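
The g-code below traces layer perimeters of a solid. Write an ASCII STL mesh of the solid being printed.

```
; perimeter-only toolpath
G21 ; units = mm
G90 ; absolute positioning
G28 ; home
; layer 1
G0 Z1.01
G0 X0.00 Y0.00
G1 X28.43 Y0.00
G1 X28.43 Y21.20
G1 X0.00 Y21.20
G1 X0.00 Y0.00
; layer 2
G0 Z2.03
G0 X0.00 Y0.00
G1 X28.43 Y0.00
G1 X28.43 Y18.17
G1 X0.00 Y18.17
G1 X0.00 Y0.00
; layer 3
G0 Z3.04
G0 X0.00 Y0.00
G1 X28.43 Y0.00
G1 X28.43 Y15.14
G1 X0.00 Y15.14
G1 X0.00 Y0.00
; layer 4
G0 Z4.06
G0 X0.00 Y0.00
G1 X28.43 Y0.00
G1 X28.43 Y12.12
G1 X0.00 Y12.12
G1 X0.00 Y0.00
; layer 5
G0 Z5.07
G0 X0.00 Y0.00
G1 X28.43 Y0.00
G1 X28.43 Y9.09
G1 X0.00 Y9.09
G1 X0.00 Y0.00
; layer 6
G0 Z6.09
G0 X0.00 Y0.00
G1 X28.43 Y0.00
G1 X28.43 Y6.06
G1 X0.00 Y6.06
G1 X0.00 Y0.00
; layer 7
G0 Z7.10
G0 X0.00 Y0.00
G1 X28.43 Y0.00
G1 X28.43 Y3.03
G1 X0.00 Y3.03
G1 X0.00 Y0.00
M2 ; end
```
solid part
  facet normal 0.0000 0.0000 -1.0000
    outer loop
      vertex 28.43 24.23 0.00
      vertex 28.43 0.00 0.00
      vertex 0.00 0.00 0.00
    endloop
  endfacet
  facet normal 0.0000 0.0000 -1.0000
    outer loop
      vertex 0.00 24.23 0.00
      vertex 28.43 24.23 0.00
      vertex 0.00 0.00 0.00
    endloop
  endfacet
  facet normal 0.0000 -1.0000 0.0000
    outer loop
      vertex 0.00 0.00 0.00
      vertex 28.43 0.00 0.00
      vertex 28.43 0.00 8.12
    endloop
  endfacet
  facet normal 0.0000 -1.0000 0.0000
    outer loop
      vertex 0.00 0.00 0.00
      vertex 28.43 0.00 8.12
      vertex 0.00 0.00 8.12
    endloop
  endfacet
  facet normal 0.0000 0.3178 0.9482
    outer loop
      vertex 0.00 0.00 8.12
      vertex 28.43 0.00 8.12
      vertex 28.43 24.23 0.00
    endloop
  endfacet
  facet normal 0.0000 0.3178 0.9482
    outer loop
      vertex 0.00 0.00 8.12
      vertex 28.43 24.23 0.00
      vertex 0.00 24.23 0.00
    endloop
  endfacet
  facet normal -1.0000 0.0000 0.0000
    outer loop
      vertex 0.00 0.00 8.12
      vertex 0.00 24.23 0.00
      vertex 0.00 0.00 0.00
    endloop
  endfacet
  facet normal 1.0000 0.0000 0.0000
    outer loop
      vertex 28.43 0.00 0.00
      vertex 28.43 24.23 0.00
      vertex 28.43 0.00 8.12
    endloop
  endfacet
endsolid part

The G0 Z moves step by Δz≈1.01 mm. The G1 loops shrink linearly with z, so the solid tapers from its base footprint up to z≈8.12. Closing with a flat bottom cap and the tapered top and triangulating gives 8 facets — a wedge (ramp): 28.4 × 24.2 mm base, rising to 8.12 mm along the y=0 edge and sloping linearly to z=0 at y=24.2.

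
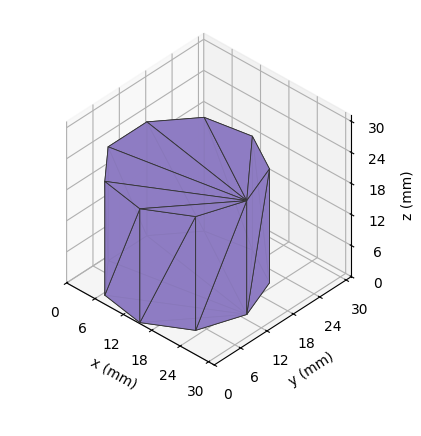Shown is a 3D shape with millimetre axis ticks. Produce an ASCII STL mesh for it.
Reading the render: the shape is a regular 9-sided prism (a cylinder approximated with 9 flat sides), circumscribed radius ≈ 13 mm, height ≈ 22 mm (dimensions read to the nearest mm from the axis ticks). For the STL, each face is triangulated and given an outward normal.

solid part
  facet normal 0.0000 0.0000 -1.0000
    outer loop
      vertex 15.3 25.8 0.0
      vertex 23.0 21.4 0.0
      vertex 26.0 13.0 0.0
    endloop
  endfacet
  facet normal 0.0000 0.0000 -1.0000
    outer loop
      vertex 6.5 24.3 0.0
      vertex 15.3 25.8 0.0
      vertex 26.0 13.0 0.0
    endloop
  endfacet
  facet normal 0.0000 0.0000 -1.0000
    outer loop
      vertex 0.8 17.4 0.0
      vertex 6.5 24.3 0.0
      vertex 26.0 13.0 0.0
    endloop
  endfacet
  facet normal 0.0000 0.0000 -1.0000
    outer loop
      vertex 0.8 8.6 0.0
      vertex 0.8 17.4 0.0
      vertex 26.0 13.0 0.0
    endloop
  endfacet
  facet normal 0.0000 0.0000 -1.0000
    outer loop
      vertex 6.5 1.7 0.0
      vertex 0.8 8.6 0.0
      vertex 26.0 13.0 0.0
    endloop
  endfacet
  facet normal 0.0000 0.0000 -1.0000
    outer loop
      vertex 15.3 0.2 0.0
      vertex 6.5 1.7 0.0
      vertex 26.0 13.0 0.0
    endloop
  endfacet
  facet normal 0.0000 0.0000 -1.0000
    outer loop
      vertex 23.0 4.6 0.0
      vertex 15.3 0.2 0.0
      vertex 26.0 13.0 0.0
    endloop
  endfacet
  facet normal 0.0000 0.0000 1.0000
    outer loop
      vertex 26.0 13.0 22.0
      vertex 23.0 21.4 22.0
      vertex 15.3 25.8 22.0
    endloop
  endfacet
  facet normal 0.0000 0.0000 1.0000
    outer loop
      vertex 26.0 13.0 22.0
      vertex 15.3 25.8 22.0
      vertex 6.5 24.3 22.0
    endloop
  endfacet
  facet normal 0.0000 0.0000 1.0000
    outer loop
      vertex 26.0 13.0 22.0
      vertex 6.5 24.3 22.0
      vertex 0.8 17.4 22.0
    endloop
  endfacet
  facet normal 0.0000 0.0000 1.0000
    outer loop
      vertex 26.0 13.0 22.0
      vertex 0.8 17.4 22.0
      vertex 0.8 8.6 22.0
    endloop
  endfacet
  facet normal 0.0000 0.0000 1.0000
    outer loop
      vertex 26.0 13.0 22.0
      vertex 0.8 8.6 22.0
      vertex 6.5 1.7 22.0
    endloop
  endfacet
  facet normal 0.0000 0.0000 1.0000
    outer loop
      vertex 26.0 13.0 22.0
      vertex 6.5 1.7 22.0
      vertex 15.3 0.2 22.0
    endloop
  endfacet
  facet normal 0.0000 0.0000 1.0000
    outer loop
      vertex 26.0 13.0 22.0
      vertex 15.3 0.2 22.0
      vertex 23.0 4.6 22.0
    endloop
  endfacet
  facet normal 0.9417 0.3363 0.0000
    outer loop
      vertex 26.0 13.0 0.0
      vertex 23.0 21.4 0.0
      vertex 23.0 21.4 22.0
    endloop
  endfacet
  facet normal 0.9417 0.3363 0.0000
    outer loop
      vertex 26.0 13.0 0.0
      vertex 23.0 21.4 22.0
      vertex 26.0 13.0 22.0
    endloop
  endfacet
  facet normal 0.4961 0.8682 0.0000
    outer loop
      vertex 23.0 21.4 0.0
      vertex 15.3 25.8 0.0
      vertex 15.3 25.8 22.0
    endloop
  endfacet
  facet normal 0.4961 0.8682 0.0000
    outer loop
      vertex 23.0 21.4 0.0
      vertex 15.3 25.8 22.0
      vertex 23.0 21.4 22.0
    endloop
  endfacet
  facet normal -0.1680 0.9858 0.0000
    outer loop
      vertex 15.3 25.8 0.0
      vertex 6.5 24.3 0.0
      vertex 6.5 24.3 22.0
    endloop
  endfacet
  facet normal -0.1680 0.9858 0.0000
    outer loop
      vertex 15.3 25.8 0.0
      vertex 6.5 24.3 22.0
      vertex 15.3 25.8 22.0
    endloop
  endfacet
  facet normal -0.7710 0.6369 0.0000
    outer loop
      vertex 6.5 24.3 0.0
      vertex 0.8 17.4 0.0
      vertex 0.8 17.4 22.0
    endloop
  endfacet
  facet normal -0.7710 0.6369 0.0000
    outer loop
      vertex 6.5 24.3 0.0
      vertex 0.8 17.4 22.0
      vertex 6.5 24.3 22.0
    endloop
  endfacet
  facet normal -1.0000 0.0000 0.0000
    outer loop
      vertex 0.8 17.4 0.0
      vertex 0.8 8.6 0.0
      vertex 0.8 8.6 22.0
    endloop
  endfacet
  facet normal -1.0000 0.0000 0.0000
    outer loop
      vertex 0.8 17.4 0.0
      vertex 0.8 8.6 22.0
      vertex 0.8 17.4 22.0
    endloop
  endfacet
  facet normal -0.7710 -0.6369 0.0000
    outer loop
      vertex 0.8 8.6 0.0
      vertex 6.5 1.7 0.0
      vertex 6.5 1.7 22.0
    endloop
  endfacet
  facet normal -0.7710 -0.6369 0.0000
    outer loop
      vertex 0.8 8.6 0.0
      vertex 6.5 1.7 22.0
      vertex 0.8 8.6 22.0
    endloop
  endfacet
  facet normal -0.1680 -0.9858 0.0000
    outer loop
      vertex 6.5 1.7 0.0
      vertex 15.3 0.2 0.0
      vertex 15.3 0.2 22.0
    endloop
  endfacet
  facet normal -0.1680 -0.9858 0.0000
    outer loop
      vertex 6.5 1.7 0.0
      vertex 15.3 0.2 22.0
      vertex 6.5 1.7 22.0
    endloop
  endfacet
  facet normal 0.4961 -0.8682 0.0000
    outer loop
      vertex 15.3 0.2 0.0
      vertex 23.0 4.6 0.0
      vertex 23.0 4.6 22.0
    endloop
  endfacet
  facet normal 0.4961 -0.8682 0.0000
    outer loop
      vertex 15.3 0.2 0.0
      vertex 23.0 4.6 22.0
      vertex 15.3 0.2 22.0
    endloop
  endfacet
  facet normal 0.9417 -0.3363 0.0000
    outer loop
      vertex 23.0 4.6 0.0
      vertex 26.0 13.0 0.0
      vertex 26.0 13.0 22.0
    endloop
  endfacet
  facet normal 0.9417 -0.3363 0.0000
    outer loop
      vertex 23.0 4.6 0.0
      vertex 26.0 13.0 22.0
      vertex 23.0 4.6 22.0
    endloop
  endfacet
endsolid part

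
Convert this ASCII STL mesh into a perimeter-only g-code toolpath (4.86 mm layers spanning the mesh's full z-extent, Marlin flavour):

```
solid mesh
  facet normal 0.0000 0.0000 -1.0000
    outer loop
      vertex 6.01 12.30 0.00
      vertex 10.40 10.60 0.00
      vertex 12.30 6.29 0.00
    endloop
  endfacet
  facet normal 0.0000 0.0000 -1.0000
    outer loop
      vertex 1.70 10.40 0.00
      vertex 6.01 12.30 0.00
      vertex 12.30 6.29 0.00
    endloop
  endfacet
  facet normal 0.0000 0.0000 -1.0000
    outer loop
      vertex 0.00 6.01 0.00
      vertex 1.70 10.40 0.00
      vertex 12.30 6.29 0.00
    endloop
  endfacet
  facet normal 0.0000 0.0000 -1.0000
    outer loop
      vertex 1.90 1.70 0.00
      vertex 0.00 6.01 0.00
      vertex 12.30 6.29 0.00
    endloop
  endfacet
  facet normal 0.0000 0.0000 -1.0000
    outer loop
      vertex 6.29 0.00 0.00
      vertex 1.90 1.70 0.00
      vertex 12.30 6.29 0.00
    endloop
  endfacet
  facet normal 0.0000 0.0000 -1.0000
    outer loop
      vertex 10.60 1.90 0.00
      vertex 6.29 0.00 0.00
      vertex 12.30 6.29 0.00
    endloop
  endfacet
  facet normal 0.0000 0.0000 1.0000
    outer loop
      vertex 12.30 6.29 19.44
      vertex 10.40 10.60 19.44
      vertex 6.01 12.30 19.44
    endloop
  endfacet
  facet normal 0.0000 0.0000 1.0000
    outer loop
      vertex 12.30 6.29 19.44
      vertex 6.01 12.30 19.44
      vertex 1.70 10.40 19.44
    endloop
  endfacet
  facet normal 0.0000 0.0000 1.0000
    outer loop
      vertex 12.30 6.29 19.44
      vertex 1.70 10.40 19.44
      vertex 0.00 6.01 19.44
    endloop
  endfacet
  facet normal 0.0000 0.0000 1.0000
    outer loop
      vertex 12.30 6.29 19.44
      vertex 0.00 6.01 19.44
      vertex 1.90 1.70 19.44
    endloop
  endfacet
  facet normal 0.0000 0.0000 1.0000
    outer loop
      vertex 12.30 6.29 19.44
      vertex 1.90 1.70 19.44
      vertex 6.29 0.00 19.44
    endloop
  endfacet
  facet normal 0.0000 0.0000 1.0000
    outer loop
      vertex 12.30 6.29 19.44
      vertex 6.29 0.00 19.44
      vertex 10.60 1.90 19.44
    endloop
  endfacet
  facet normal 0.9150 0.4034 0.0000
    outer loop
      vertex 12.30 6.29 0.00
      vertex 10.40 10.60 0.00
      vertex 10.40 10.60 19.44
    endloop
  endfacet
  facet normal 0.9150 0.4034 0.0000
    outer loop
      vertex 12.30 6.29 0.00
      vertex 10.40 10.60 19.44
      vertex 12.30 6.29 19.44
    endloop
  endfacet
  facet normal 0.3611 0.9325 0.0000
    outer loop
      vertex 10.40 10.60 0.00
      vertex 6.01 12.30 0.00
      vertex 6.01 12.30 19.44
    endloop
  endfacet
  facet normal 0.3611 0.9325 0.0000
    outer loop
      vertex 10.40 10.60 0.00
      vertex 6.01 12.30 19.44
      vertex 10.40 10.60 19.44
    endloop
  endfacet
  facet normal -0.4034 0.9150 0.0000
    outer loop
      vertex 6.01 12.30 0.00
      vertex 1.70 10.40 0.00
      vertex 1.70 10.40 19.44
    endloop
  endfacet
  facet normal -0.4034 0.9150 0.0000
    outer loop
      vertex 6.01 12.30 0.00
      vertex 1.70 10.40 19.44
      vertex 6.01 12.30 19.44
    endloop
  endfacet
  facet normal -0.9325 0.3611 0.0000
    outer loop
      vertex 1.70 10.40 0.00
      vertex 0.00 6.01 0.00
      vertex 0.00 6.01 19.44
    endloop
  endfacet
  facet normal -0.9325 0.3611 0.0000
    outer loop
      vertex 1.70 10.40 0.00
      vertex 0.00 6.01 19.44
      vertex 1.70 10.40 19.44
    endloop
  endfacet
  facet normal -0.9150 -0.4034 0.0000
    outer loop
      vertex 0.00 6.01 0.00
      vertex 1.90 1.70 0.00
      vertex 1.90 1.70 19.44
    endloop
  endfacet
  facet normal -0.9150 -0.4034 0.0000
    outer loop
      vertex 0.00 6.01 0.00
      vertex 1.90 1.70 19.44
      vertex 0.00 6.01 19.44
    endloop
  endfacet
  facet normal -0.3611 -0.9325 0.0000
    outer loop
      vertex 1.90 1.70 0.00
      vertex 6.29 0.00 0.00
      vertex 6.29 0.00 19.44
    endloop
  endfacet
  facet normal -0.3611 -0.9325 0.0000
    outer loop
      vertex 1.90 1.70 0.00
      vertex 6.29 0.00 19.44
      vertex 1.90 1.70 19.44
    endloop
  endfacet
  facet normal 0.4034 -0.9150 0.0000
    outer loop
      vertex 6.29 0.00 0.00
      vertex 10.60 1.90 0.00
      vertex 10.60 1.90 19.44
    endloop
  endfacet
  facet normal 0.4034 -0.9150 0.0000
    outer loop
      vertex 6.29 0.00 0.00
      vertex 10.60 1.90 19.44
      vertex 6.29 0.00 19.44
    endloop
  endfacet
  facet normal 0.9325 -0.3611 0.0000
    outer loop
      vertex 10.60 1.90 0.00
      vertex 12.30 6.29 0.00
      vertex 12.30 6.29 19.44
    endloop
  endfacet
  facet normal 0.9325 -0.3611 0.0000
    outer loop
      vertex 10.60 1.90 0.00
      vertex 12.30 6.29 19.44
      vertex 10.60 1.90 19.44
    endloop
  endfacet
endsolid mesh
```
; perimeter-only toolpath
G21 ; units = mm
G90 ; absolute positioning
G28 ; home
; layer 1
G0 Z4.86
G0 X12.30 Y6.29
G1 X10.40 Y10.60
G1 X6.01 Y12.30
G1 X1.70 Y10.40
G1 X0.00 Y6.01
G1 X1.90 Y1.70
G1 X6.29 Y0.00
G1 X10.60 Y1.90
G1 X12.30 Y6.29
; layer 2
G0 Z9.72
G0 X12.30 Y6.29
G1 X10.40 Y10.60
G1 X6.01 Y12.30
G1 X1.70 Y10.40
G1 X0.00 Y6.01
G1 X1.90 Y1.70
G1 X6.29 Y0.00
G1 X10.60 Y1.90
G1 X12.30 Y6.29
; layer 3
G0 Z14.58
G0 X12.30 Y6.29
G1 X10.40 Y10.60
G1 X6.01 Y12.30
G1 X1.70 Y10.40
G1 X0.00 Y6.01
G1 X1.90 Y1.70
G1 X6.29 Y0.00
G1 X10.60 Y1.90
G1 X12.30 Y6.29
; layer 4
G0 Z19.44
G0 X12.30 Y6.29
G1 X10.40 Y10.60
G1 X6.01 Y12.30
G1 X1.70 Y10.40
G1 X0.00 Y6.01
G1 X1.90 Y1.70
G1 X6.29 Y0.00
G1 X10.60 Y1.90
G1 X12.30 Y6.29
M2 ; end

The solid is a regular 8-sided prism (a cylinder approximated with 8 flat sides), circumscribed radius ≈ 6.15 mm, height ≈ 19.4 mm. Slicing at Δz = 4.86 mm — 4 equal slices spanning the solid's height, so layer i sits at z = i·h/4 — gives 4 non-empty perimeters. Each is a 8-segment closed polygon; G0 lifts to the layer z and rapids to the start vertex, then G1 traces the edges.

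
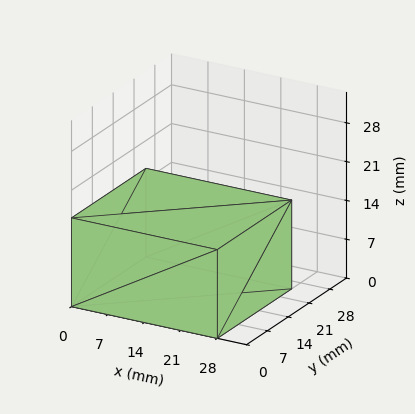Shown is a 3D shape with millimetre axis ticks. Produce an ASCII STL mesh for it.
Reading the render: the shape is a rectangular box, roughly 28 × 25 mm footprint and 16 mm tall (dimensions read to the nearest mm from the axis ticks). For the STL, each face is triangulated and given an outward normal.

solid part
  facet normal 0.0000 0.0000 -1.0000
    outer loop
      vertex 28.0 25.0 0.0
      vertex 28.0 0.0 0.0
      vertex 0.0 0.0 0.0
    endloop
  endfacet
  facet normal 0.0000 0.0000 -1.0000
    outer loop
      vertex 0.0 25.0 0.0
      vertex 28.0 25.0 0.0
      vertex 0.0 0.0 0.0
    endloop
  endfacet
  facet normal 0.0000 0.0000 1.0000
    outer loop
      vertex 0.0 0.0 16.0
      vertex 28.0 0.0 16.0
      vertex 28.0 25.0 16.0
    endloop
  endfacet
  facet normal 0.0000 0.0000 1.0000
    outer loop
      vertex 0.0 0.0 16.0
      vertex 28.0 25.0 16.0
      vertex 0.0 25.0 16.0
    endloop
  endfacet
  facet normal 0.0000 -1.0000 0.0000
    outer loop
      vertex 0.0 0.0 0.0
      vertex 28.0 0.0 0.0
      vertex 28.0 0.0 16.0
    endloop
  endfacet
  facet normal 0.0000 -1.0000 0.0000
    outer loop
      vertex 0.0 0.0 0.0
      vertex 28.0 0.0 16.0
      vertex 0.0 0.0 16.0
    endloop
  endfacet
  facet normal 0.0000 1.0000 0.0000
    outer loop
      vertex 28.0 25.0 16.0
      vertex 28.0 25.0 0.0
      vertex 0.0 25.0 0.0
    endloop
  endfacet
  facet normal 0.0000 1.0000 0.0000
    outer loop
      vertex 0.0 25.0 16.0
      vertex 28.0 25.0 16.0
      vertex 0.0 25.0 0.0
    endloop
  endfacet
  facet normal -1.0000 0.0000 0.0000
    outer loop
      vertex 0.0 25.0 16.0
      vertex 0.0 25.0 0.0
      vertex 0.0 0.0 0.0
    endloop
  endfacet
  facet normal -1.0000 0.0000 0.0000
    outer loop
      vertex 0.0 0.0 16.0
      vertex 0.0 25.0 16.0
      vertex 0.0 0.0 0.0
    endloop
  endfacet
  facet normal 1.0000 0.0000 0.0000
    outer loop
      vertex 28.0 0.0 0.0
      vertex 28.0 25.0 0.0
      vertex 28.0 25.0 16.0
    endloop
  endfacet
  facet normal 1.0000 0.0000 0.0000
    outer loop
      vertex 28.0 0.0 0.0
      vertex 28.0 25.0 16.0
      vertex 28.0 0.0 16.0
    endloop
  endfacet
endsolid part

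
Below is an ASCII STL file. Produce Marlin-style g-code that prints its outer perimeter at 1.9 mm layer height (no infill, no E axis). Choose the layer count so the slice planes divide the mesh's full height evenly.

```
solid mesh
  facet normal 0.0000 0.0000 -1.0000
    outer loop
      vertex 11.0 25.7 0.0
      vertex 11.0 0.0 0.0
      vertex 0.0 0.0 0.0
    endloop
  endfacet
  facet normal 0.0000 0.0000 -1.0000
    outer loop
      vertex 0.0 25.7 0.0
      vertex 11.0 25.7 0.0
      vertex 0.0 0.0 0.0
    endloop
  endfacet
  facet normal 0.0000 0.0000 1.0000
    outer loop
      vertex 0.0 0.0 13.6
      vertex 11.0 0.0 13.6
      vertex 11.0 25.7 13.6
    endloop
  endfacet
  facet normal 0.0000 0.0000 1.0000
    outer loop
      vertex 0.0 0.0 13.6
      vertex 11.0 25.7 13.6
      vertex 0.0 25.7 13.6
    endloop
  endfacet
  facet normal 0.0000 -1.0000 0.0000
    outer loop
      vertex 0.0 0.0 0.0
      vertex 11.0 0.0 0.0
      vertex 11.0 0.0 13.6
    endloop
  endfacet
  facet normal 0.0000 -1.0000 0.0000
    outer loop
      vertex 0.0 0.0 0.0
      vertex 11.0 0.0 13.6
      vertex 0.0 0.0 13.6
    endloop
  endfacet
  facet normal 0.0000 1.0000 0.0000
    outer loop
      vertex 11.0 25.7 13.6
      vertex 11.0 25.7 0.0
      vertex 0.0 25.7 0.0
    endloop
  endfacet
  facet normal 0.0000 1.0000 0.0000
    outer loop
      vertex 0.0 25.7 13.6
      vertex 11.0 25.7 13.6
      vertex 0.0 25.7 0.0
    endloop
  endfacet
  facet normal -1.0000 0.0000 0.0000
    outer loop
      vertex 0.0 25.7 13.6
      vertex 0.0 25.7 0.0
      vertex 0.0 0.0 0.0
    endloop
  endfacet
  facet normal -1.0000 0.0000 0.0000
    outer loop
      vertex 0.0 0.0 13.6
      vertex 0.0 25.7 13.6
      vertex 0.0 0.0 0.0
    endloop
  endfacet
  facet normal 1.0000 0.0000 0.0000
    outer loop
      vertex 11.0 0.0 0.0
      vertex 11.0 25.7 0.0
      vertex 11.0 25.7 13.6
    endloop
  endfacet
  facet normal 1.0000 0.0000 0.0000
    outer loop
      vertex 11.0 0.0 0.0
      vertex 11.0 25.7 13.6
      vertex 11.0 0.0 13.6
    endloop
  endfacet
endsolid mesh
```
; perimeter-only toolpath
G21 ; units = mm
G90 ; absolute positioning
G28 ; home
; layer 1
G0 Z1.9
G0 X0.0 Y0.0
G1 X11.0 Y0.0
G1 X11.0 Y25.7
G1 X0.0 Y25.7
G1 X0.0 Y0.0
; layer 2
G0 Z3.9
G0 X0.0 Y0.0
G1 X11.0 Y0.0
G1 X11.0 Y25.7
G1 X0.0 Y25.7
G1 X0.0 Y0.0
; layer 3
G0 Z5.8
G0 X0.0 Y0.0
G1 X11.0 Y0.0
G1 X11.0 Y25.7
G1 X0.0 Y25.7
G1 X0.0 Y0.0
; layer 4
G0 Z7.8
G0 X0.0 Y0.0
G1 X11.0 Y0.0
G1 X11.0 Y25.7
G1 X0.0 Y25.7
G1 X0.0 Y0.0
; layer 5
G0 Z9.7
G0 X0.0 Y0.0
G1 X11.0 Y0.0
G1 X11.0 Y25.7
G1 X0.0 Y25.7
G1 X0.0 Y0.0
; layer 6
G0 Z11.7
G0 X0.0 Y0.0
G1 X11.0 Y0.0
G1 X11.0 Y25.7
G1 X0.0 Y25.7
G1 X0.0 Y0.0
; layer 7
G0 Z13.6
G0 X0.0 Y0.0
G1 X11.0 Y0.0
G1 X11.0 Y25.7
G1 X0.0 Y25.7
G1 X0.0 Y0.0
M2 ; end

The solid is a rectangular box, roughly 11 × 25.7 mm footprint and 13.6 mm tall. Slicing at Δz = 1.9 mm — 7 equal slices spanning the solid's height, so layer i sits at z = i·h/7 — gives 7 non-empty perimeters. Each is a 4-segment closed polygon; G0 lifts to the layer z and rapids to the start vertex, then G1 traces the edges.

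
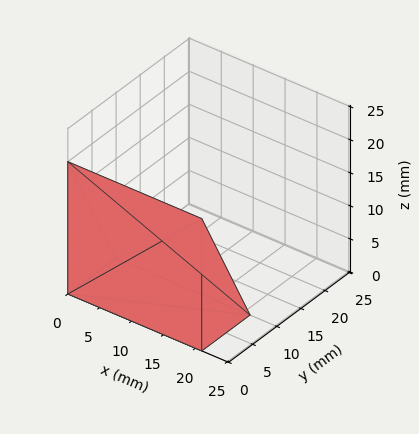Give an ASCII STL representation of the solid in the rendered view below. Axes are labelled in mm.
Reading the render: the shape is a wedge (ramp): 21 × 10 mm base, rising to 20 mm along the y=0 edge and sloping linearly to z=0 at y=10 (dimensions read to the nearest mm from the axis ticks). For the STL, each face is triangulated and given an outward normal.

solid part
  facet normal 0.0000 0.0000 -1.0000
    outer loop
      vertex 21.000 10.000 0.000
      vertex 21.000 0.000 0.000
      vertex 0.000 0.000 0.000
    endloop
  endfacet
  facet normal 0.0000 0.0000 -1.0000
    outer loop
      vertex 0.000 10.000 0.000
      vertex 21.000 10.000 0.000
      vertex 0.000 0.000 0.000
    endloop
  endfacet
  facet normal 0.0000 -1.0000 0.0000
    outer loop
      vertex 0.000 0.000 0.000
      vertex 21.000 0.000 0.000
      vertex 21.000 0.000 20.000
    endloop
  endfacet
  facet normal 0.0000 -1.0000 0.0000
    outer loop
      vertex 0.000 0.000 0.000
      vertex 21.000 0.000 20.000
      vertex 0.000 0.000 20.000
    endloop
  endfacet
  facet normal 0.0000 0.8944 0.4472
    outer loop
      vertex 0.000 0.000 20.000
      vertex 21.000 0.000 20.000
      vertex 21.000 10.000 0.000
    endloop
  endfacet
  facet normal 0.0000 0.8944 0.4472
    outer loop
      vertex 0.000 0.000 20.000
      vertex 21.000 10.000 0.000
      vertex 0.000 10.000 0.000
    endloop
  endfacet
  facet normal -1.0000 0.0000 0.0000
    outer loop
      vertex 0.000 0.000 20.000
      vertex 0.000 10.000 0.000
      vertex 0.000 0.000 0.000
    endloop
  endfacet
  facet normal 1.0000 0.0000 0.0000
    outer loop
      vertex 21.000 0.000 0.000
      vertex 21.000 10.000 0.000
      vertex 21.000 0.000 20.000
    endloop
  endfacet
endsolid part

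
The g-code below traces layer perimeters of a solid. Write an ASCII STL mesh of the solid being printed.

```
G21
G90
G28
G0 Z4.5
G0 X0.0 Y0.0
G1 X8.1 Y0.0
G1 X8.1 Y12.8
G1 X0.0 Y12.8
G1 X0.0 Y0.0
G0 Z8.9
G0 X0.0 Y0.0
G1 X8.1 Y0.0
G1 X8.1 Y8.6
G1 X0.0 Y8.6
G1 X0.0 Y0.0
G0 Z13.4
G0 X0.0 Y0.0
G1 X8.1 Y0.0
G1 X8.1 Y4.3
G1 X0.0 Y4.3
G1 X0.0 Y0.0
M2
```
solid part
  facet normal 0.0000 0.0000 -1.0000
    outer loop
      vertex 8.1 17.1 0.0
      vertex 8.1 0.0 0.0
      vertex 0.0 0.0 0.0
    endloop
  endfacet
  facet normal 0.0000 0.0000 -1.0000
    outer loop
      vertex 0.0 17.1 0.0
      vertex 8.1 17.1 0.0
      vertex 0.0 0.0 0.0
    endloop
  endfacet
  facet normal 0.0000 -1.0000 0.0000
    outer loop
      vertex 0.0 0.0 0.0
      vertex 8.1 0.0 0.0
      vertex 8.1 0.0 17.8
    endloop
  endfacet
  facet normal 0.0000 -1.0000 0.0000
    outer loop
      vertex 0.0 0.0 0.0
      vertex 8.1 0.0 17.8
      vertex 0.0 0.0 17.8
    endloop
  endfacet
  facet normal 0.0000 0.7211 0.6928
    outer loop
      vertex 0.0 0.0 17.8
      vertex 8.1 0.0 17.8
      vertex 8.1 17.1 0.0
    endloop
  endfacet
  facet normal 0.0000 0.7211 0.6928
    outer loop
      vertex 0.0 0.0 17.8
      vertex 8.1 17.1 0.0
      vertex 0.0 17.1 0.0
    endloop
  endfacet
  facet normal -1.0000 0.0000 0.0000
    outer loop
      vertex 0.0 0.0 17.8
      vertex 0.0 17.1 0.0
      vertex 0.0 0.0 0.0
    endloop
  endfacet
  facet normal 1.0000 0.0000 0.0000
    outer loop
      vertex 8.1 0.0 0.0
      vertex 8.1 17.1 0.0
      vertex 8.1 0.0 17.8
    endloop
  endfacet
endsolid part

The G0 Z moves step by Δz≈4.5 mm. The G1 loops shrink linearly with z, so the solid tapers from its base footprint up to z≈17.8. Closing with a flat bottom cap and the tapered top and triangulating gives 8 facets — a wedge (ramp): 8.1 × 17.1 mm base, rising to 17.8 mm along the y=0 edge and sloping linearly to z=0 at y=17.1.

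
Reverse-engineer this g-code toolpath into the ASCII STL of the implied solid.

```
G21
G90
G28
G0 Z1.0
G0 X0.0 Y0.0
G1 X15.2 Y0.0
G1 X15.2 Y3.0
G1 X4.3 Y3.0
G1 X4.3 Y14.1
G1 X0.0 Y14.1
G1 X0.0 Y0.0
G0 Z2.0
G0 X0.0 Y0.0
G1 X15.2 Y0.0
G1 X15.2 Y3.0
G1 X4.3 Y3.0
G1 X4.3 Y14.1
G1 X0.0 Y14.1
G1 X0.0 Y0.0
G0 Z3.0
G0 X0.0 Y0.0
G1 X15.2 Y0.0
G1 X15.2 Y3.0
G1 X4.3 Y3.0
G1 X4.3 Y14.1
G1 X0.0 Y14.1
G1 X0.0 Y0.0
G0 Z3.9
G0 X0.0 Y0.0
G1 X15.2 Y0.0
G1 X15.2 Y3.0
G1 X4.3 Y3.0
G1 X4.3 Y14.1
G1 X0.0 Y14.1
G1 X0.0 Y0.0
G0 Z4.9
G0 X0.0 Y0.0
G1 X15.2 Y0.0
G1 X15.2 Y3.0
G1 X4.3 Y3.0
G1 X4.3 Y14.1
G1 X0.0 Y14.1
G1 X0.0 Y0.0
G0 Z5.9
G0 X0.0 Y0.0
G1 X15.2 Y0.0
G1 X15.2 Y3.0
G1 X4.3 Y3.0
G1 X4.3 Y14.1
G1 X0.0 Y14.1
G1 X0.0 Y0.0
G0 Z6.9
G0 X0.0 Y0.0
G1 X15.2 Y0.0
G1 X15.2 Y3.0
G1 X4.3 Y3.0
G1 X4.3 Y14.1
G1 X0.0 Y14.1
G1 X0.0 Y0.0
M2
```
solid part
  facet normal 0.0000 0.0000 -1.0000
    outer loop
      vertex 15.2 3.0 0.0
      vertex 15.2 0.0 0.0
      vertex 0.0 0.0 0.0
    endloop
  endfacet
  facet normal 0.0000 0.0000 -1.0000
    outer loop
      vertex 4.3 3.0 0.0
      vertex 15.2 3.0 0.0
      vertex 0.0 0.0 0.0
    endloop
  endfacet
  facet normal 0.0000 0.0000 -1.0000
    outer loop
      vertex 4.3 14.1 0.0
      vertex 4.3 3.0 0.0
      vertex 0.0 0.0 0.0
    endloop
  endfacet
  facet normal 0.0000 0.0000 -1.0000
    outer loop
      vertex 0.0 14.1 0.0
      vertex 4.3 14.1 0.0
      vertex 0.0 0.0 0.0
    endloop
  endfacet
  facet normal 0.0000 0.0000 1.0000
    outer loop
      vertex 0.0 0.0 6.9
      vertex 15.2 0.0 6.9
      vertex 15.2 3.0 6.9
    endloop
  endfacet
  facet normal 0.0000 0.0000 1.0000
    outer loop
      vertex 0.0 0.0 6.9
      vertex 15.2 3.0 6.9
      vertex 4.3 3.0 6.9
    endloop
  endfacet
  facet normal 0.0000 0.0000 1.0000
    outer loop
      vertex 0.0 0.0 6.9
      vertex 4.3 3.0 6.9
      vertex 4.3 14.1 6.9
    endloop
  endfacet
  facet normal 0.0000 0.0000 1.0000
    outer loop
      vertex 0.0 0.0 6.9
      vertex 4.3 14.1 6.9
      vertex 0.0 14.1 6.9
    endloop
  endfacet
  facet normal 0.0000 -1.0000 0.0000
    outer loop
      vertex 0.0 0.0 0.0
      vertex 15.2 0.0 0.0
      vertex 15.2 0.0 6.9
    endloop
  endfacet
  facet normal 0.0000 -1.0000 0.0000
    outer loop
      vertex 0.0 0.0 0.0
      vertex 15.2 0.0 6.9
      vertex 0.0 0.0 6.9
    endloop
  endfacet
  facet normal 1.0000 0.0000 0.0000
    outer loop
      vertex 15.2 0.0 0.0
      vertex 15.2 3.0 0.0
      vertex 15.2 3.0 6.9
    endloop
  endfacet
  facet normal 1.0000 0.0000 0.0000
    outer loop
      vertex 15.2 0.0 0.0
      vertex 15.2 3.0 6.9
      vertex 15.2 0.0 6.9
    endloop
  endfacet
  facet normal 0.0000 1.0000 0.0000
    outer loop
      vertex 15.2 3.0 0.0
      vertex 4.3 3.0 0.0
      vertex 4.3 3.0 6.9
    endloop
  endfacet
  facet normal 0.0000 1.0000 0.0000
    outer loop
      vertex 15.2 3.0 0.0
      vertex 4.3 3.0 6.9
      vertex 15.2 3.0 6.9
    endloop
  endfacet
  facet normal 1.0000 0.0000 0.0000
    outer loop
      vertex 4.3 3.0 0.0
      vertex 4.3 14.1 0.0
      vertex 4.3 14.1 6.9
    endloop
  endfacet
  facet normal 1.0000 0.0000 0.0000
    outer loop
      vertex 4.3 3.0 0.0
      vertex 4.3 14.1 6.9
      vertex 4.3 3.0 6.9
    endloop
  endfacet
  facet normal 0.0000 1.0000 0.0000
    outer loop
      vertex 4.3 14.1 0.0
      vertex 0.0 14.1 0.0
      vertex 0.0 14.1 6.9
    endloop
  endfacet
  facet normal 0.0000 1.0000 0.0000
    outer loop
      vertex 4.3 14.1 0.0
      vertex 0.0 14.1 6.9
      vertex 4.3 14.1 6.9
    endloop
  endfacet
  facet normal -1.0000 0.0000 0.0000
    outer loop
      vertex 0.0 14.1 0.0
      vertex 0.0 0.0 0.0
      vertex 0.0 0.0 6.9
    endloop
  endfacet
  facet normal -1.0000 0.0000 0.0000
    outer loop
      vertex 0.0 14.1 0.0
      vertex 0.0 0.0 6.9
      vertex 0.0 14.1 6.9
    endloop
  endfacet
endsolid part

The G0 Z moves step by Δz≈1.0 mm. Every layer's G1 loop is the same polygon, so the solid is a straight extrusion of it from z=0 to z≈6.9. Closing with flat bottom and top caps and triangulating gives 20 facets — an L-shaped prism: outer 15.2 × 14.1 mm, arm thicknesses ≈ 3 mm (horizontal) and 4.3 mm (vertical), extruded 6.9 mm in z.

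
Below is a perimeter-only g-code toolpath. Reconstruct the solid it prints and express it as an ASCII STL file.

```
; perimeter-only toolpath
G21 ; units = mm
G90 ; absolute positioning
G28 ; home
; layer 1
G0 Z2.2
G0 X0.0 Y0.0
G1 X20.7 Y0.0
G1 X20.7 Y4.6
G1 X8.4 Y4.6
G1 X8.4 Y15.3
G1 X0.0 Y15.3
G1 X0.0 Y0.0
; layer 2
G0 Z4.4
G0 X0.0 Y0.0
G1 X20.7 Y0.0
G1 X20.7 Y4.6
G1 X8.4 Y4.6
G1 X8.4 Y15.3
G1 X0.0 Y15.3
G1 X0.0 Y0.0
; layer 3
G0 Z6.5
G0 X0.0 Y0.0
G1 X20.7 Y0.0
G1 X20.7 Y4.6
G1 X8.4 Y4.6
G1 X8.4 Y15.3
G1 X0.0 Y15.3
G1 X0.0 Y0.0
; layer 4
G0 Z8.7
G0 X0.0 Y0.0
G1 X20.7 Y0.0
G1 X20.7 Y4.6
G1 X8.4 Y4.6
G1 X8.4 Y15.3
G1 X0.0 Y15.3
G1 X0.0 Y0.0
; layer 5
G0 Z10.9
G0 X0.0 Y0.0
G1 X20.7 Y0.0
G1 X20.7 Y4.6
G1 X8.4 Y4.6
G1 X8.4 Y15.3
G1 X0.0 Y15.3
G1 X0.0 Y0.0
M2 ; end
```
solid part
  facet normal 0.0000 0.0000 -1.0000
    outer loop
      vertex 20.7 4.6 0.0
      vertex 20.7 0.0 0.0
      vertex 0.0 0.0 0.0
    endloop
  endfacet
  facet normal 0.0000 0.0000 -1.0000
    outer loop
      vertex 8.4 4.6 0.0
      vertex 20.7 4.6 0.0
      vertex 0.0 0.0 0.0
    endloop
  endfacet
  facet normal 0.0000 0.0000 -1.0000
    outer loop
      vertex 8.4 15.3 0.0
      vertex 8.4 4.6 0.0
      vertex 0.0 0.0 0.0
    endloop
  endfacet
  facet normal 0.0000 0.0000 -1.0000
    outer loop
      vertex 0.0 15.3 0.0
      vertex 8.4 15.3 0.0
      vertex 0.0 0.0 0.0
    endloop
  endfacet
  facet normal 0.0000 0.0000 1.0000
    outer loop
      vertex 0.0 0.0 10.9
      vertex 20.7 0.0 10.9
      vertex 20.7 4.6 10.9
    endloop
  endfacet
  facet normal 0.0000 0.0000 1.0000
    outer loop
      vertex 0.0 0.0 10.9
      vertex 20.7 4.6 10.9
      vertex 8.4 4.6 10.9
    endloop
  endfacet
  facet normal 0.0000 0.0000 1.0000
    outer loop
      vertex 0.0 0.0 10.9
      vertex 8.4 4.6 10.9
      vertex 8.4 15.3 10.9
    endloop
  endfacet
  facet normal 0.0000 0.0000 1.0000
    outer loop
      vertex 0.0 0.0 10.9
      vertex 8.4 15.3 10.9
      vertex 0.0 15.3 10.9
    endloop
  endfacet
  facet normal 0.0000 -1.0000 0.0000
    outer loop
      vertex 0.0 0.0 0.0
      vertex 20.7 0.0 0.0
      vertex 20.7 0.0 10.9
    endloop
  endfacet
  facet normal 0.0000 -1.0000 0.0000
    outer loop
      vertex 0.0 0.0 0.0
      vertex 20.7 0.0 10.9
      vertex 0.0 0.0 10.9
    endloop
  endfacet
  facet normal 1.0000 0.0000 0.0000
    outer loop
      vertex 20.7 0.0 0.0
      vertex 20.7 4.6 0.0
      vertex 20.7 4.6 10.9
    endloop
  endfacet
  facet normal 1.0000 0.0000 0.0000
    outer loop
      vertex 20.7 0.0 0.0
      vertex 20.7 4.6 10.9
      vertex 20.7 0.0 10.9
    endloop
  endfacet
  facet normal 0.0000 1.0000 0.0000
    outer loop
      vertex 20.7 4.6 0.0
      vertex 8.4 4.6 0.0
      vertex 8.4 4.6 10.9
    endloop
  endfacet
  facet normal 0.0000 1.0000 0.0000
    outer loop
      vertex 20.7 4.6 0.0
      vertex 8.4 4.6 10.9
      vertex 20.7 4.6 10.9
    endloop
  endfacet
  facet normal 1.0000 0.0000 0.0000
    outer loop
      vertex 8.4 4.6 0.0
      vertex 8.4 15.3 0.0
      vertex 8.4 15.3 10.9
    endloop
  endfacet
  facet normal 1.0000 0.0000 0.0000
    outer loop
      vertex 8.4 4.6 0.0
      vertex 8.4 15.3 10.9
      vertex 8.4 4.6 10.9
    endloop
  endfacet
  facet normal 0.0000 1.0000 0.0000
    outer loop
      vertex 8.4 15.3 0.0
      vertex 0.0 15.3 0.0
      vertex 0.0 15.3 10.9
    endloop
  endfacet
  facet normal 0.0000 1.0000 0.0000
    outer loop
      vertex 8.4 15.3 0.0
      vertex 0.0 15.3 10.9
      vertex 8.4 15.3 10.9
    endloop
  endfacet
  facet normal -1.0000 0.0000 0.0000
    outer loop
      vertex 0.0 15.3 0.0
      vertex 0.0 0.0 0.0
      vertex 0.0 0.0 10.9
    endloop
  endfacet
  facet normal -1.0000 0.0000 0.0000
    outer loop
      vertex 0.0 15.3 0.0
      vertex 0.0 0.0 10.9
      vertex 0.0 15.3 10.9
    endloop
  endfacet
endsolid part

The G0 Z moves step by Δz≈2.2 mm. Every layer's G1 loop is the same polygon, so the solid is a straight extrusion of it from z=0 to z≈10.9. Closing with flat bottom and top caps and triangulating gives 20 facets — an L-shaped prism: outer 20.7 × 15.3 mm, arm thicknesses ≈ 4.6 mm (horizontal) and 8.4 mm (vertical), extruded 10.9 mm in z.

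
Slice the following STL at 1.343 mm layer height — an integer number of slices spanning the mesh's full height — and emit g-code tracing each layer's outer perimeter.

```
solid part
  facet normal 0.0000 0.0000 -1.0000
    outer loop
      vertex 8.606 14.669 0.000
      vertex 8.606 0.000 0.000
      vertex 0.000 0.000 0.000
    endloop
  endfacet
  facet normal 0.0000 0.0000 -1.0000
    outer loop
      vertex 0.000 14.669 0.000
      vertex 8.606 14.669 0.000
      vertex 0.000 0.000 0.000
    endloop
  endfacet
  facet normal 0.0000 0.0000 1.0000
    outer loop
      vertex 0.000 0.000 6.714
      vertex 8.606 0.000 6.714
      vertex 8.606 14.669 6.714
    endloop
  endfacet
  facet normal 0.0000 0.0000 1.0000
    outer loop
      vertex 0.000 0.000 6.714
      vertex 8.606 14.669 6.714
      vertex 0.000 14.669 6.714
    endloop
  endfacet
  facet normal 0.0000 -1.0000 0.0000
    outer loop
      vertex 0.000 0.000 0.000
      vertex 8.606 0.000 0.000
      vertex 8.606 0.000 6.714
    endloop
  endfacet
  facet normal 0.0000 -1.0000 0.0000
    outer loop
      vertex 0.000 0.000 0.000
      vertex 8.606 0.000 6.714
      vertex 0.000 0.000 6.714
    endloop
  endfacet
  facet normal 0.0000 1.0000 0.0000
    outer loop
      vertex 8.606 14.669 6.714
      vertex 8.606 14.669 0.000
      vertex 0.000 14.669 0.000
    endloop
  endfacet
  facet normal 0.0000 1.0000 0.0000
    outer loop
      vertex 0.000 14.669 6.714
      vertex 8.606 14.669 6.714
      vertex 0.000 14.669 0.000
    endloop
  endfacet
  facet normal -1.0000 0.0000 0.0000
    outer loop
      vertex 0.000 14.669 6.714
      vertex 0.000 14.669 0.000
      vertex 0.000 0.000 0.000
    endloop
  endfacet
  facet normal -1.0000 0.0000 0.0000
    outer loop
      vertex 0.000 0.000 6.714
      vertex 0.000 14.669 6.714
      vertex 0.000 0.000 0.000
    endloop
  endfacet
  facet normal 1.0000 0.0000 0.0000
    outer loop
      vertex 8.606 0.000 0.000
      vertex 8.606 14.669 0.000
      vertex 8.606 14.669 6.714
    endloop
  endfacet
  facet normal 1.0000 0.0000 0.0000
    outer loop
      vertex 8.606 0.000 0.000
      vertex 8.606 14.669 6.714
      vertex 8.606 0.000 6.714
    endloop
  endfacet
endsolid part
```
; perimeter-only toolpath
G21 ; units = mm
G90 ; absolute positioning
G28 ; home
; layer 1
G0 Z1.343
G0 X0.000 Y0.000
G1 X8.606 Y0.000
G1 X8.606 Y14.669
G1 X0.000 Y14.669
G1 X0.000 Y0.000
; layer 2
G0 Z2.686
G0 X0.000 Y0.000
G1 X8.606 Y0.000
G1 X8.606 Y14.669
G1 X0.000 Y14.669
G1 X0.000 Y0.000
; layer 3
G0 Z4.028
G0 X0.000 Y0.000
G1 X8.606 Y0.000
G1 X8.606 Y14.669
G1 X0.000 Y14.669
G1 X0.000 Y0.000
; layer 4
G0 Z5.371
G0 X0.000 Y0.000
G1 X8.606 Y0.000
G1 X8.606 Y14.669
G1 X0.000 Y14.669
G1 X0.000 Y0.000
; layer 5
G0 Z6.714
G0 X0.000 Y0.000
G1 X8.606 Y0.000
G1 X8.606 Y14.669
G1 X0.000 Y14.669
G1 X0.000 Y0.000
M2 ; end

The solid is a rectangular box, roughly 8.61 × 14.7 mm footprint and 6.71 mm tall. Slicing at Δz = 1.343 mm — 5 equal slices spanning the solid's height, so layer i sits at z = i·h/5 — gives 5 non-empty perimeters. Each is a 4-segment closed polygon; G0 lifts to the layer z and rapids to the start vertex, then G1 traces the edges.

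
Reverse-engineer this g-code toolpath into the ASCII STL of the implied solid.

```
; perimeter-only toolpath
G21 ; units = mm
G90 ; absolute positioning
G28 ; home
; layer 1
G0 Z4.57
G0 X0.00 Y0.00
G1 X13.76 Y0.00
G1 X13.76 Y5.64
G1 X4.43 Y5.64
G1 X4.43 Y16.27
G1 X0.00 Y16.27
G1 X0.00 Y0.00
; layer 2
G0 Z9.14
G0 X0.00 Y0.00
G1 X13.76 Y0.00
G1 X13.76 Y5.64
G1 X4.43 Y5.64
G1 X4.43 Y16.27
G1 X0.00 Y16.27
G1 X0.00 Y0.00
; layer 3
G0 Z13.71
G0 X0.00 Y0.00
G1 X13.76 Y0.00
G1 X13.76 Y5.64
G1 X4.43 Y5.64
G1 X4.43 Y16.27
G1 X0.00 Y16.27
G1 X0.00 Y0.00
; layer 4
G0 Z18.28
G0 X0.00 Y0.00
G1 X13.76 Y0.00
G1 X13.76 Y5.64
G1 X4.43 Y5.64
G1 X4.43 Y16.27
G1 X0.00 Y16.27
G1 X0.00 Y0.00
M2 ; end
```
solid part
  facet normal 0.0000 0.0000 -1.0000
    outer loop
      vertex 13.76 5.64 0.00
      vertex 13.76 0.00 0.00
      vertex 0.00 0.00 0.00
    endloop
  endfacet
  facet normal 0.0000 0.0000 -1.0000
    outer loop
      vertex 4.43 5.64 0.00
      vertex 13.76 5.64 0.00
      vertex 0.00 0.00 0.00
    endloop
  endfacet
  facet normal 0.0000 0.0000 -1.0000
    outer loop
      vertex 4.43 16.27 0.00
      vertex 4.43 5.64 0.00
      vertex 0.00 0.00 0.00
    endloop
  endfacet
  facet normal 0.0000 0.0000 -1.0000
    outer loop
      vertex 0.00 16.27 0.00
      vertex 4.43 16.27 0.00
      vertex 0.00 0.00 0.00
    endloop
  endfacet
  facet normal 0.0000 0.0000 1.0000
    outer loop
      vertex 0.00 0.00 18.28
      vertex 13.76 0.00 18.28
      vertex 13.76 5.64 18.28
    endloop
  endfacet
  facet normal 0.0000 0.0000 1.0000
    outer loop
      vertex 0.00 0.00 18.28
      vertex 13.76 5.64 18.28
      vertex 4.43 5.64 18.28
    endloop
  endfacet
  facet normal 0.0000 0.0000 1.0000
    outer loop
      vertex 0.00 0.00 18.28
      vertex 4.43 5.64 18.28
      vertex 4.43 16.27 18.28
    endloop
  endfacet
  facet normal 0.0000 0.0000 1.0000
    outer loop
      vertex 0.00 0.00 18.28
      vertex 4.43 16.27 18.28
      vertex 0.00 16.27 18.28
    endloop
  endfacet
  facet normal 0.0000 -1.0000 0.0000
    outer loop
      vertex 0.00 0.00 0.00
      vertex 13.76 0.00 0.00
      vertex 13.76 0.00 18.28
    endloop
  endfacet
  facet normal 0.0000 -1.0000 0.0000
    outer loop
      vertex 0.00 0.00 0.00
      vertex 13.76 0.00 18.28
      vertex 0.00 0.00 18.28
    endloop
  endfacet
  facet normal 1.0000 0.0000 0.0000
    outer loop
      vertex 13.76 0.00 0.00
      vertex 13.76 5.64 0.00
      vertex 13.76 5.64 18.28
    endloop
  endfacet
  facet normal 1.0000 0.0000 0.0000
    outer loop
      vertex 13.76 0.00 0.00
      vertex 13.76 5.64 18.28
      vertex 13.76 0.00 18.28
    endloop
  endfacet
  facet normal 0.0000 1.0000 0.0000
    outer loop
      vertex 13.76 5.64 0.00
      vertex 4.43 5.64 0.00
      vertex 4.43 5.64 18.28
    endloop
  endfacet
  facet normal 0.0000 1.0000 0.0000
    outer loop
      vertex 13.76 5.64 0.00
      vertex 4.43 5.64 18.28
      vertex 13.76 5.64 18.28
    endloop
  endfacet
  facet normal 1.0000 0.0000 0.0000
    outer loop
      vertex 4.43 5.64 0.00
      vertex 4.43 16.27 0.00
      vertex 4.43 16.27 18.28
    endloop
  endfacet
  facet normal 1.0000 0.0000 0.0000
    outer loop
      vertex 4.43 5.64 0.00
      vertex 4.43 16.27 18.28
      vertex 4.43 5.64 18.28
    endloop
  endfacet
  facet normal 0.0000 1.0000 0.0000
    outer loop
      vertex 4.43 16.27 0.00
      vertex 0.00 16.27 0.00
      vertex 0.00 16.27 18.28
    endloop
  endfacet
  facet normal 0.0000 1.0000 0.0000
    outer loop
      vertex 4.43 16.27 0.00
      vertex 0.00 16.27 18.28
      vertex 4.43 16.27 18.28
    endloop
  endfacet
  facet normal -1.0000 0.0000 0.0000
    outer loop
      vertex 0.00 16.27 0.00
      vertex 0.00 0.00 0.00
      vertex 0.00 0.00 18.28
    endloop
  endfacet
  facet normal -1.0000 0.0000 0.0000
    outer loop
      vertex 0.00 16.27 0.00
      vertex 0.00 0.00 18.28
      vertex 0.00 16.27 18.28
    endloop
  endfacet
endsolid part

The G0 Z moves step by Δz≈4.57 mm. Every layer's G1 loop is the same polygon, so the solid is a straight extrusion of it from z=0 to z≈18.3. Closing with flat bottom and top caps and triangulating gives 20 facets — an L-shaped prism: outer 13.8 × 16.3 mm, arm thicknesses ≈ 5.64 mm (horizontal) and 4.43 mm (vertical), extruded 18.3 mm in z.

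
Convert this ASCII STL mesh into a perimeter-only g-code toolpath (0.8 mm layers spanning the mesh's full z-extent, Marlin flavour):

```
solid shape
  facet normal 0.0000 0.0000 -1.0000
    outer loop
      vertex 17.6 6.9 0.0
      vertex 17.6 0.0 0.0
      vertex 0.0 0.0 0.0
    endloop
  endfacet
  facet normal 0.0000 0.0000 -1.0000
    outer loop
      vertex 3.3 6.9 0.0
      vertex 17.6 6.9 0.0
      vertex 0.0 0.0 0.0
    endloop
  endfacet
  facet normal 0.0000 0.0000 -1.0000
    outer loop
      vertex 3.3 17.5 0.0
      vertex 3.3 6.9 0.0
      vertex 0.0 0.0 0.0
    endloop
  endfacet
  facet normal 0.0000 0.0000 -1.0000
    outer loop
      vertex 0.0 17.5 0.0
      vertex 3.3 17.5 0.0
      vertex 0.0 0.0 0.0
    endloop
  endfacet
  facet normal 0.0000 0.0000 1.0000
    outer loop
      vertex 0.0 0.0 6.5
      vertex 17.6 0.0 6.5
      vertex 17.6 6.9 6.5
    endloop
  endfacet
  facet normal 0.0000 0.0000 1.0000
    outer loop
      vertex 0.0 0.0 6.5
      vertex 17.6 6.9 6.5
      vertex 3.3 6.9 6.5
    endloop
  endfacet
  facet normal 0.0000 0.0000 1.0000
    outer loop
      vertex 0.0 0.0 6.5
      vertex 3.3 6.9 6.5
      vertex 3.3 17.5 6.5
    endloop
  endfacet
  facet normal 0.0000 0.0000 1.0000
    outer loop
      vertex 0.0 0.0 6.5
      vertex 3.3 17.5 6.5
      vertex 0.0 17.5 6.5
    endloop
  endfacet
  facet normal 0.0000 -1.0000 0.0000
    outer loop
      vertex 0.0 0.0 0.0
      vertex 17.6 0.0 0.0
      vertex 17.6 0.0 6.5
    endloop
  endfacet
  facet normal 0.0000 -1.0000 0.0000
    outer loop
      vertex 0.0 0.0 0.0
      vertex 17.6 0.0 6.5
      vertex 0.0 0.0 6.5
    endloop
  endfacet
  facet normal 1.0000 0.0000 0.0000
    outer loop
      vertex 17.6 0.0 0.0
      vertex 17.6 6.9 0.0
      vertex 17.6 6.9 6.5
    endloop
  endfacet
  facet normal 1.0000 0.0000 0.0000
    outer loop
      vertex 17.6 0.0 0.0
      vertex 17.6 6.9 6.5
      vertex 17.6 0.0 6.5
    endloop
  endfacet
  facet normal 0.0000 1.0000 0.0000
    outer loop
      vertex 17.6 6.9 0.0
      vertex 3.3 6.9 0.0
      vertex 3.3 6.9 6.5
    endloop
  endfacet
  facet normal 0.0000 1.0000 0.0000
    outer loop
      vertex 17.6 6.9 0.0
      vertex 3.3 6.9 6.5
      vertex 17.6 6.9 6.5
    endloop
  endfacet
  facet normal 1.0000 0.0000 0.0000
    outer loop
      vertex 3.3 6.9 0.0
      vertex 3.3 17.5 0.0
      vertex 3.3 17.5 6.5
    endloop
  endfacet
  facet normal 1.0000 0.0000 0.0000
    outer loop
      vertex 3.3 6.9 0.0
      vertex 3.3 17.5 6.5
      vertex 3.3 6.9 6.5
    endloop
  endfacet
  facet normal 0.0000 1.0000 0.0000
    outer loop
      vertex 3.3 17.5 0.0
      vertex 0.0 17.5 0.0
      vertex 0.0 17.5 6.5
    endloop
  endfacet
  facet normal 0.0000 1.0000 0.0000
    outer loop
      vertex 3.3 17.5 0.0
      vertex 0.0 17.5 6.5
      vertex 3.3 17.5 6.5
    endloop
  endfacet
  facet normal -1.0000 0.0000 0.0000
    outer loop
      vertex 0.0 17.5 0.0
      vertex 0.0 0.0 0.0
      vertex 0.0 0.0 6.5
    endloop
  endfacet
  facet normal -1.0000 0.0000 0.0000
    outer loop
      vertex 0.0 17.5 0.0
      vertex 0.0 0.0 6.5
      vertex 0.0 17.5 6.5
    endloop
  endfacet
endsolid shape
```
; perimeter-only toolpath
G21 ; units = mm
G90 ; absolute positioning
G28 ; home
; layer 1
G0 Z0.8
G0 X0.0 Y0.0
G1 X17.6 Y0.0
G1 X17.6 Y6.9
G1 X3.3 Y6.9
G1 X3.3 Y17.5
G1 X0.0 Y17.5
G1 X0.0 Y0.0
; layer 2
G0 Z1.6
G0 X0.0 Y0.0
G1 X17.6 Y0.0
G1 X17.6 Y6.9
G1 X3.3 Y6.9
G1 X3.3 Y17.5
G1 X0.0 Y17.5
G1 X0.0 Y0.0
; layer 3
G0 Z2.4
G0 X0.0 Y0.0
G1 X17.6 Y0.0
G1 X17.6 Y6.9
G1 X3.3 Y6.9
G1 X3.3 Y17.5
G1 X0.0 Y17.5
G1 X0.0 Y0.0
; layer 4
G0 Z3.2
G0 X0.0 Y0.0
G1 X17.6 Y0.0
G1 X17.6 Y6.9
G1 X3.3 Y6.9
G1 X3.3 Y17.5
G1 X0.0 Y17.5
G1 X0.0 Y0.0
; layer 5
G0 Z4.1
G0 X0.0 Y0.0
G1 X17.6 Y0.0
G1 X17.6 Y6.9
G1 X3.3 Y6.9
G1 X3.3 Y17.5
G1 X0.0 Y17.5
G1 X0.0 Y0.0
; layer 6
G0 Z4.9
G0 X0.0 Y0.0
G1 X17.6 Y0.0
G1 X17.6 Y6.9
G1 X3.3 Y6.9
G1 X3.3 Y17.5
G1 X0.0 Y17.5
G1 X0.0 Y0.0
; layer 7
G0 Z5.7
G0 X0.0 Y0.0
G1 X17.6 Y0.0
G1 X17.6 Y6.9
G1 X3.3 Y6.9
G1 X3.3 Y17.5
G1 X0.0 Y17.5
G1 X0.0 Y0.0
; layer 8
G0 Z6.5
G0 X0.0 Y0.0
G1 X17.6 Y0.0
G1 X17.6 Y6.9
G1 X3.3 Y6.9
G1 X3.3 Y17.5
G1 X0.0 Y17.5
G1 X0.0 Y0.0
M2 ; end

The solid is an L-shaped prism: outer 17.6 × 17.5 mm, arm thicknesses ≈ 6.9 mm (horizontal) and 3.3 mm (vertical), extruded 6.5 mm in z. Slicing at Δz = 0.8 mm — 8 equal slices spanning the solid's height, so layer i sits at z = i·h/8 — gives 8 non-empty perimeters. Each is a 6-segment closed polygon; G0 lifts to the layer z and rapids to the start vertex, then G1 traces the edges.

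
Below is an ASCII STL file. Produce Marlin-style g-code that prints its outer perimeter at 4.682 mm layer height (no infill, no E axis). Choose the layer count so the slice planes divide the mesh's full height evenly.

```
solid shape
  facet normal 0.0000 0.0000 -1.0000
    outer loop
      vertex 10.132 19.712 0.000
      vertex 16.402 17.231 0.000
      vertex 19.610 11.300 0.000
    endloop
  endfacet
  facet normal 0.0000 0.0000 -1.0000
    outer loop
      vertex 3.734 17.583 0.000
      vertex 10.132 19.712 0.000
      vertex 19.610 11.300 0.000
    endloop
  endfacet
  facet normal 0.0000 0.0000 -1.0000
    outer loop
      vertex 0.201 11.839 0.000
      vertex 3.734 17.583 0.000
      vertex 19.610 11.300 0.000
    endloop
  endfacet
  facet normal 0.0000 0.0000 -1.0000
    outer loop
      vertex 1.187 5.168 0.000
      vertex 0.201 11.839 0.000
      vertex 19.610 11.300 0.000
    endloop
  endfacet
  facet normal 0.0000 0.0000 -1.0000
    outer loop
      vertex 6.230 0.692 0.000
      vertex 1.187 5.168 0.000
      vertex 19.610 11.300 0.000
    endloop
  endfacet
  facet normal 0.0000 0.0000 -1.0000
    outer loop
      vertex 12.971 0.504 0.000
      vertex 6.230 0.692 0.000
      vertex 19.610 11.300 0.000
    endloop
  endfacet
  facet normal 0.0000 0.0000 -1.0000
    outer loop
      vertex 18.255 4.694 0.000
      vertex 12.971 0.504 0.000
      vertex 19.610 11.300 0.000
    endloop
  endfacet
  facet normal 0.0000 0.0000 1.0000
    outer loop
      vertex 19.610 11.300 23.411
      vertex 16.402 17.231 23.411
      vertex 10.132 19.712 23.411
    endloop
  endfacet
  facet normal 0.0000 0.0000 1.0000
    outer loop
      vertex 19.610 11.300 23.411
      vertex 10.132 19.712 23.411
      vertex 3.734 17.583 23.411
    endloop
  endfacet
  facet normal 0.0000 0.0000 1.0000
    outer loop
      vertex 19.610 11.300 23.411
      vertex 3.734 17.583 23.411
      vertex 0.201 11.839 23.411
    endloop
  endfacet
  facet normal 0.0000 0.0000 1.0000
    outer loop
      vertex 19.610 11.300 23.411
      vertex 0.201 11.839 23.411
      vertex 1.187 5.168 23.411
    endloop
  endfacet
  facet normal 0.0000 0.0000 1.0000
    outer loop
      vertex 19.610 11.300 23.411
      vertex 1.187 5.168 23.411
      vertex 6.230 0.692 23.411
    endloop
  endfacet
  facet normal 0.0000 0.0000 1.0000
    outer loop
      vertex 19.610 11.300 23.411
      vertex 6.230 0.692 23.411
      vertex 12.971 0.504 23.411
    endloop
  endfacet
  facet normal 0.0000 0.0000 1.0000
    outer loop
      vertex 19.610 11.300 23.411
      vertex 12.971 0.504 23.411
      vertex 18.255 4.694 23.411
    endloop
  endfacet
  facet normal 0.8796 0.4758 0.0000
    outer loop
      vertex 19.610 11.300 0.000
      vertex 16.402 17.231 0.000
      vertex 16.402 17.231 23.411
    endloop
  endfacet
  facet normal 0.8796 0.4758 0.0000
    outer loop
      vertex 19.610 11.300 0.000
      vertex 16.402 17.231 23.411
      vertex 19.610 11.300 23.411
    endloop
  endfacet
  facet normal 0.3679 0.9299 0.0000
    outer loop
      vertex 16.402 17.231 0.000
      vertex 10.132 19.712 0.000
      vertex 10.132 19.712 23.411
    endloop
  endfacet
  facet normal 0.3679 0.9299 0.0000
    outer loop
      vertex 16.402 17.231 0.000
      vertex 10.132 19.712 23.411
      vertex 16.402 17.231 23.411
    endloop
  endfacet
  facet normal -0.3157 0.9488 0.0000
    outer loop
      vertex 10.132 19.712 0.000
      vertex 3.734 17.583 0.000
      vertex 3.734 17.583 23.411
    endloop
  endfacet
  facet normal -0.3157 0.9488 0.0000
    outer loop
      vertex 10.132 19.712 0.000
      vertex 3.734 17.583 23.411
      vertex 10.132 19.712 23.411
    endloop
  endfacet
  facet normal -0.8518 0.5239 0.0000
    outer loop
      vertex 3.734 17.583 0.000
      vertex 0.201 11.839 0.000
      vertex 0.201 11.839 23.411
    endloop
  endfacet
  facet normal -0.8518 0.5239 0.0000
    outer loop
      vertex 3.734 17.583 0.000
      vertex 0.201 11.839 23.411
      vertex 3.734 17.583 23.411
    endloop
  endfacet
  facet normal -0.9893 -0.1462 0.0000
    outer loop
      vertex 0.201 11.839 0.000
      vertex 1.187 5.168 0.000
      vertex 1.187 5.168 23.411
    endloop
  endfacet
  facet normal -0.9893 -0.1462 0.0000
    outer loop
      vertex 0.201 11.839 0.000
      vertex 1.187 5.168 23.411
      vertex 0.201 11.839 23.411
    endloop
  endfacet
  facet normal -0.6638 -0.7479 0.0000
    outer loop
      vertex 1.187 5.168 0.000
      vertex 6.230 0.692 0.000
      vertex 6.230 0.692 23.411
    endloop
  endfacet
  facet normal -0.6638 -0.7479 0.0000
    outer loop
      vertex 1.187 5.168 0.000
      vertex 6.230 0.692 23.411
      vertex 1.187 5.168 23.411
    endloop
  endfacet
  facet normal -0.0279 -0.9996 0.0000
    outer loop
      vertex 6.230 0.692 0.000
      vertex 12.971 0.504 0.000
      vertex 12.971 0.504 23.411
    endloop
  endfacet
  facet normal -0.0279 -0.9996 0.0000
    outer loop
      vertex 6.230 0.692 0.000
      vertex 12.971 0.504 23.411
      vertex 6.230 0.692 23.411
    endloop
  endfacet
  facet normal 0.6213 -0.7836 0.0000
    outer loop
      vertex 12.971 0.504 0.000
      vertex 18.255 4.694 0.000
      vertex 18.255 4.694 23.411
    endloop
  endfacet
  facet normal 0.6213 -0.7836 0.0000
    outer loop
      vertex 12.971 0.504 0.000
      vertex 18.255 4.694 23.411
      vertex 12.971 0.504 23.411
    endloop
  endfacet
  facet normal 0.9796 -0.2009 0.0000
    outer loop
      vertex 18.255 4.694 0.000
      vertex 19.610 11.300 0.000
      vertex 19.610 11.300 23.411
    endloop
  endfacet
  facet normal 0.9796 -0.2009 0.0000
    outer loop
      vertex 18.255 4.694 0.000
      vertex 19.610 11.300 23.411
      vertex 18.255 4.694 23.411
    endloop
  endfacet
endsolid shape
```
; perimeter-only toolpath
G21 ; units = mm
G90 ; absolute positioning
G28 ; home
; layer 1
G0 Z4.682
G0 X19.610 Y11.300
G1 X16.402 Y17.231
G1 X10.132 Y19.712
G1 X3.734 Y17.583
G1 X0.201 Y11.839
G1 X1.187 Y5.168
G1 X6.230 Y0.692
G1 X12.971 Y0.504
G1 X18.255 Y4.694
G1 X19.610 Y11.300
; layer 2
G0 Z9.364
G0 X19.610 Y11.300
G1 X16.402 Y17.231
G1 X10.132 Y19.712
G1 X3.734 Y17.583
G1 X0.201 Y11.839
G1 X1.187 Y5.168
G1 X6.230 Y0.692
G1 X12.971 Y0.504
G1 X18.255 Y4.694
G1 X19.610 Y11.300
; layer 3
G0 Z14.047
G0 X19.610 Y11.300
G1 X16.402 Y17.231
G1 X10.132 Y19.712
G1 X3.734 Y17.583
G1 X0.201 Y11.839
G1 X1.187 Y5.168
G1 X6.230 Y0.692
G1 X12.971 Y0.504
G1 X18.255 Y4.694
G1 X19.610 Y11.300
; layer 4
G0 Z18.729
G0 X19.610 Y11.300
G1 X16.402 Y17.231
G1 X10.132 Y19.712
G1 X3.734 Y17.583
G1 X0.201 Y11.839
G1 X1.187 Y5.168
G1 X6.230 Y0.692
G1 X12.971 Y0.504
G1 X18.255 Y4.694
G1 X19.610 Y11.300
; layer 5
G0 Z23.411
G0 X19.610 Y11.300
G1 X16.402 Y17.231
G1 X10.132 Y19.712
G1 X3.734 Y17.583
G1 X0.201 Y11.839
G1 X1.187 Y5.168
G1 X6.230 Y0.692
G1 X12.971 Y0.504
G1 X18.255 Y4.694
G1 X19.610 Y11.300
M2 ; end

The solid is a regular 9-sided prism (a cylinder approximated with 9 flat sides), circumscribed radius ≈ 9.86 mm, height ≈ 23.4 mm. Slicing at Δz = 4.682 mm — 5 equal slices spanning the solid's height, so layer i sits at z = i·h/5 — gives 5 non-empty perimeters. Each is a 9-segment closed polygon; G0 lifts to the layer z and rapids to the start vertex, then G1 traces the edges.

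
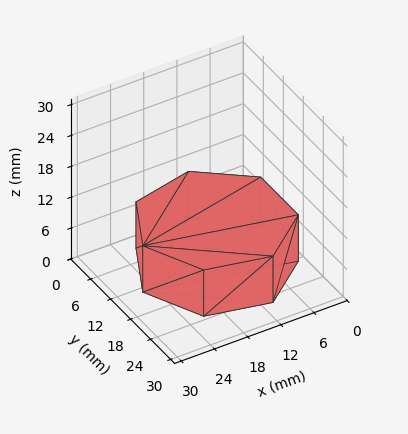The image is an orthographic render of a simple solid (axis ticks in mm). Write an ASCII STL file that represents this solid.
Reading the render: the shape is a regular 7-sided prism (a cylinder approximated with 7 flat sides), circumscribed radius ≈ 13 mm, height ≈ 9 mm (dimensions read to the nearest mm from the axis ticks). For the STL, each face is triangulated and given an outward normal.

solid part
  facet normal 0.0000 0.0000 -1.0000
    outer loop
      vertex 10.107 25.674 0.000
      vertex 21.105 23.164 0.000
      vertex 26.000 13.000 0.000
    endloop
  endfacet
  facet normal 0.0000 0.0000 -1.0000
    outer loop
      vertex 1.287 18.640 0.000
      vertex 10.107 25.674 0.000
      vertex 26.000 13.000 0.000
    endloop
  endfacet
  facet normal 0.0000 0.0000 -1.0000
    outer loop
      vertex 1.287 7.360 0.000
      vertex 1.287 18.640 0.000
      vertex 26.000 13.000 0.000
    endloop
  endfacet
  facet normal 0.0000 0.0000 -1.0000
    outer loop
      vertex 10.107 0.326 0.000
      vertex 1.287 7.360 0.000
      vertex 26.000 13.000 0.000
    endloop
  endfacet
  facet normal 0.0000 0.0000 -1.0000
    outer loop
      vertex 21.105 2.836 0.000
      vertex 10.107 0.326 0.000
      vertex 26.000 13.000 0.000
    endloop
  endfacet
  facet normal 0.0000 0.0000 1.0000
    outer loop
      vertex 26.000 13.000 9.000
      vertex 21.105 23.164 9.000
      vertex 10.107 25.674 9.000
    endloop
  endfacet
  facet normal 0.0000 0.0000 1.0000
    outer loop
      vertex 26.000 13.000 9.000
      vertex 10.107 25.674 9.000
      vertex 1.287 18.640 9.000
    endloop
  endfacet
  facet normal 0.0000 0.0000 1.0000
    outer loop
      vertex 26.000 13.000 9.000
      vertex 1.287 18.640 9.000
      vertex 1.287 7.360 9.000
    endloop
  endfacet
  facet normal 0.0000 0.0000 1.0000
    outer loop
      vertex 26.000 13.000 9.000
      vertex 1.287 7.360 9.000
      vertex 10.107 0.326 9.000
    endloop
  endfacet
  facet normal 0.0000 0.0000 1.0000
    outer loop
      vertex 26.000 13.000 9.000
      vertex 10.107 0.326 9.000
      vertex 21.105 2.836 9.000
    endloop
  endfacet
  facet normal 0.9010 0.4339 0.0000
    outer loop
      vertex 26.000 13.000 0.000
      vertex 21.105 23.164 0.000
      vertex 21.105 23.164 9.000
    endloop
  endfacet
  facet normal 0.9010 0.4339 0.0000
    outer loop
      vertex 26.000 13.000 0.000
      vertex 21.105 23.164 9.000
      vertex 26.000 13.000 9.000
    endloop
  endfacet
  facet normal 0.2225 0.9749 0.0000
    outer loop
      vertex 21.105 23.164 0.000
      vertex 10.107 25.674 0.000
      vertex 10.107 25.674 9.000
    endloop
  endfacet
  facet normal 0.2225 0.9749 0.0000
    outer loop
      vertex 21.105 23.164 0.000
      vertex 10.107 25.674 9.000
      vertex 21.105 23.164 9.000
    endloop
  endfacet
  facet normal -0.6235 0.7818 0.0000
    outer loop
      vertex 10.107 25.674 0.000
      vertex 1.287 18.640 0.000
      vertex 1.287 18.640 9.000
    endloop
  endfacet
  facet normal -0.6235 0.7818 0.0000
    outer loop
      vertex 10.107 25.674 0.000
      vertex 1.287 18.640 9.000
      vertex 10.107 25.674 9.000
    endloop
  endfacet
  facet normal -1.0000 0.0000 0.0000
    outer loop
      vertex 1.287 18.640 0.000
      vertex 1.287 7.360 0.000
      vertex 1.287 7.360 9.000
    endloop
  endfacet
  facet normal -1.0000 0.0000 0.0000
    outer loop
      vertex 1.287 18.640 0.000
      vertex 1.287 7.360 9.000
      vertex 1.287 18.640 9.000
    endloop
  endfacet
  facet normal -0.6235 -0.7818 0.0000
    outer loop
      vertex 1.287 7.360 0.000
      vertex 10.107 0.326 0.000
      vertex 10.107 0.326 9.000
    endloop
  endfacet
  facet normal -0.6235 -0.7818 0.0000
    outer loop
      vertex 1.287 7.360 0.000
      vertex 10.107 0.326 9.000
      vertex 1.287 7.360 9.000
    endloop
  endfacet
  facet normal 0.2225 -0.9749 0.0000
    outer loop
      vertex 10.107 0.326 0.000
      vertex 21.105 2.836 0.000
      vertex 21.105 2.836 9.000
    endloop
  endfacet
  facet normal 0.2225 -0.9749 0.0000
    outer loop
      vertex 10.107 0.326 0.000
      vertex 21.105 2.836 9.000
      vertex 10.107 0.326 9.000
    endloop
  endfacet
  facet normal 0.9010 -0.4339 0.0000
    outer loop
      vertex 21.105 2.836 0.000
      vertex 26.000 13.000 0.000
      vertex 26.000 13.000 9.000
    endloop
  endfacet
  facet normal 0.9010 -0.4339 0.0000
    outer loop
      vertex 21.105 2.836 0.000
      vertex 26.000 13.000 9.000
      vertex 21.105 2.836 9.000
    endloop
  endfacet
endsolid part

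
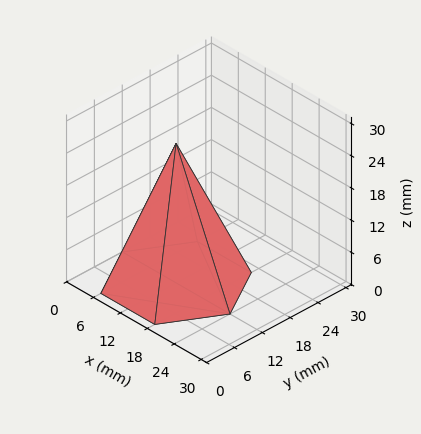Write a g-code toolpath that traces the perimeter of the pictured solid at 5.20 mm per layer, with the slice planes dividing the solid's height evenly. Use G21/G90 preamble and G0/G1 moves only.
Reading the render: the shape is a regular 6-sided pyramid, base circumscribed radius ≈ 12 mm, apex at z ≈ 26 mm (dimensions read to the nearest mm from the axis ticks). For the g-code, the solid's height is divided into equal slices at the stated Δz and each level perimeter traced with G1 moves after a G0 lift.

; perimeter-only toolpath
G21 ; units = mm
G90 ; absolute positioning
G28 ; home
; layer 1
G0 Z5.20
G0 X21.60 Y12.00
G1 X16.80 Y20.31
G1 X7.20 Y20.31
G1 X2.40 Y12.00
G1 X7.20 Y3.69
G1 X16.80 Y3.69
G1 X21.60 Y12.00
; layer 2
G0 Z10.40
G0 X19.20 Y12.00
G1 X15.60 Y18.23
G1 X8.40 Y18.23
G1 X4.80 Y12.00
G1 X8.40 Y5.77
G1 X15.60 Y5.77
G1 X19.20 Y12.00
; layer 3
G0 Z15.60
G0 X16.80 Y12.00
G1 X14.40 Y16.16
G1 X9.60 Y16.16
G1 X7.20 Y12.00
G1 X9.60 Y7.84
G1 X14.40 Y7.84
G1 X16.80 Y12.00
; layer 4
G0 Z20.80
G0 X14.40 Y12.00
G1 X13.20 Y14.08
G1 X10.80 Y14.08
G1 X9.60 Y12.00
G1 X10.80 Y9.92
G1 X13.20 Y9.92
G1 X14.40 Y12.00
M2 ; end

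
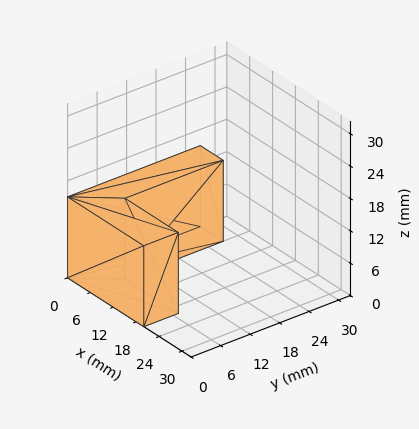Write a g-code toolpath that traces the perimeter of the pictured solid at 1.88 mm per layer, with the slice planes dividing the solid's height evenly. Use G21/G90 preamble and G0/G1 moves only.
Reading the render: the shape is an L-shaped prism: outer 20 × 27 mm, arm thicknesses ≈ 7 mm (horizontal) and 6 mm (vertical), extruded 15 mm in z (dimensions read to the nearest mm from the axis ticks). For the g-code, the solid's height is divided into equal slices at the stated Δz and each level perimeter traced with G1 moves after a G0 lift.

; perimeter-only toolpath
G21 ; units = mm
G90 ; absolute positioning
G28 ; home
; layer 1
G0 Z1.88
G0 X0.00 Y0.00
G1 X20.00 Y0.00
G1 X20.00 Y7.00
G1 X6.00 Y7.00
G1 X6.00 Y27.00
G1 X0.00 Y27.00
G1 X0.00 Y0.00
; layer 2
G0 Z3.75
G0 X0.00 Y0.00
G1 X20.00 Y0.00
G1 X20.00 Y7.00
G1 X6.00 Y7.00
G1 X6.00 Y27.00
G1 X0.00 Y27.00
G1 X0.00 Y0.00
; layer 3
G0 Z5.62
G0 X0.00 Y0.00
G1 X20.00 Y0.00
G1 X20.00 Y7.00
G1 X6.00 Y7.00
G1 X6.00 Y27.00
G1 X0.00 Y27.00
G1 X0.00 Y0.00
; layer 4
G0 Z7.50
G0 X0.00 Y0.00
G1 X20.00 Y0.00
G1 X20.00 Y7.00
G1 X6.00 Y7.00
G1 X6.00 Y27.00
G1 X0.00 Y27.00
G1 X0.00 Y0.00
; layer 5
G0 Z9.38
G0 X0.00 Y0.00
G1 X20.00 Y0.00
G1 X20.00 Y7.00
G1 X6.00 Y7.00
G1 X6.00 Y27.00
G1 X0.00 Y27.00
G1 X0.00 Y0.00
; layer 6
G0 Z11.25
G0 X0.00 Y0.00
G1 X20.00 Y0.00
G1 X20.00 Y7.00
G1 X6.00 Y7.00
G1 X6.00 Y27.00
G1 X0.00 Y27.00
G1 X0.00 Y0.00
; layer 7
G0 Z13.12
G0 X0.00 Y0.00
G1 X20.00 Y0.00
G1 X20.00 Y7.00
G1 X6.00 Y7.00
G1 X6.00 Y27.00
G1 X0.00 Y27.00
G1 X0.00 Y0.00
; layer 8
G0 Z15.00
G0 X0.00 Y0.00
G1 X20.00 Y0.00
G1 X20.00 Y7.00
G1 X6.00 Y7.00
G1 X6.00 Y27.00
G1 X0.00 Y27.00
G1 X0.00 Y0.00
M2 ; end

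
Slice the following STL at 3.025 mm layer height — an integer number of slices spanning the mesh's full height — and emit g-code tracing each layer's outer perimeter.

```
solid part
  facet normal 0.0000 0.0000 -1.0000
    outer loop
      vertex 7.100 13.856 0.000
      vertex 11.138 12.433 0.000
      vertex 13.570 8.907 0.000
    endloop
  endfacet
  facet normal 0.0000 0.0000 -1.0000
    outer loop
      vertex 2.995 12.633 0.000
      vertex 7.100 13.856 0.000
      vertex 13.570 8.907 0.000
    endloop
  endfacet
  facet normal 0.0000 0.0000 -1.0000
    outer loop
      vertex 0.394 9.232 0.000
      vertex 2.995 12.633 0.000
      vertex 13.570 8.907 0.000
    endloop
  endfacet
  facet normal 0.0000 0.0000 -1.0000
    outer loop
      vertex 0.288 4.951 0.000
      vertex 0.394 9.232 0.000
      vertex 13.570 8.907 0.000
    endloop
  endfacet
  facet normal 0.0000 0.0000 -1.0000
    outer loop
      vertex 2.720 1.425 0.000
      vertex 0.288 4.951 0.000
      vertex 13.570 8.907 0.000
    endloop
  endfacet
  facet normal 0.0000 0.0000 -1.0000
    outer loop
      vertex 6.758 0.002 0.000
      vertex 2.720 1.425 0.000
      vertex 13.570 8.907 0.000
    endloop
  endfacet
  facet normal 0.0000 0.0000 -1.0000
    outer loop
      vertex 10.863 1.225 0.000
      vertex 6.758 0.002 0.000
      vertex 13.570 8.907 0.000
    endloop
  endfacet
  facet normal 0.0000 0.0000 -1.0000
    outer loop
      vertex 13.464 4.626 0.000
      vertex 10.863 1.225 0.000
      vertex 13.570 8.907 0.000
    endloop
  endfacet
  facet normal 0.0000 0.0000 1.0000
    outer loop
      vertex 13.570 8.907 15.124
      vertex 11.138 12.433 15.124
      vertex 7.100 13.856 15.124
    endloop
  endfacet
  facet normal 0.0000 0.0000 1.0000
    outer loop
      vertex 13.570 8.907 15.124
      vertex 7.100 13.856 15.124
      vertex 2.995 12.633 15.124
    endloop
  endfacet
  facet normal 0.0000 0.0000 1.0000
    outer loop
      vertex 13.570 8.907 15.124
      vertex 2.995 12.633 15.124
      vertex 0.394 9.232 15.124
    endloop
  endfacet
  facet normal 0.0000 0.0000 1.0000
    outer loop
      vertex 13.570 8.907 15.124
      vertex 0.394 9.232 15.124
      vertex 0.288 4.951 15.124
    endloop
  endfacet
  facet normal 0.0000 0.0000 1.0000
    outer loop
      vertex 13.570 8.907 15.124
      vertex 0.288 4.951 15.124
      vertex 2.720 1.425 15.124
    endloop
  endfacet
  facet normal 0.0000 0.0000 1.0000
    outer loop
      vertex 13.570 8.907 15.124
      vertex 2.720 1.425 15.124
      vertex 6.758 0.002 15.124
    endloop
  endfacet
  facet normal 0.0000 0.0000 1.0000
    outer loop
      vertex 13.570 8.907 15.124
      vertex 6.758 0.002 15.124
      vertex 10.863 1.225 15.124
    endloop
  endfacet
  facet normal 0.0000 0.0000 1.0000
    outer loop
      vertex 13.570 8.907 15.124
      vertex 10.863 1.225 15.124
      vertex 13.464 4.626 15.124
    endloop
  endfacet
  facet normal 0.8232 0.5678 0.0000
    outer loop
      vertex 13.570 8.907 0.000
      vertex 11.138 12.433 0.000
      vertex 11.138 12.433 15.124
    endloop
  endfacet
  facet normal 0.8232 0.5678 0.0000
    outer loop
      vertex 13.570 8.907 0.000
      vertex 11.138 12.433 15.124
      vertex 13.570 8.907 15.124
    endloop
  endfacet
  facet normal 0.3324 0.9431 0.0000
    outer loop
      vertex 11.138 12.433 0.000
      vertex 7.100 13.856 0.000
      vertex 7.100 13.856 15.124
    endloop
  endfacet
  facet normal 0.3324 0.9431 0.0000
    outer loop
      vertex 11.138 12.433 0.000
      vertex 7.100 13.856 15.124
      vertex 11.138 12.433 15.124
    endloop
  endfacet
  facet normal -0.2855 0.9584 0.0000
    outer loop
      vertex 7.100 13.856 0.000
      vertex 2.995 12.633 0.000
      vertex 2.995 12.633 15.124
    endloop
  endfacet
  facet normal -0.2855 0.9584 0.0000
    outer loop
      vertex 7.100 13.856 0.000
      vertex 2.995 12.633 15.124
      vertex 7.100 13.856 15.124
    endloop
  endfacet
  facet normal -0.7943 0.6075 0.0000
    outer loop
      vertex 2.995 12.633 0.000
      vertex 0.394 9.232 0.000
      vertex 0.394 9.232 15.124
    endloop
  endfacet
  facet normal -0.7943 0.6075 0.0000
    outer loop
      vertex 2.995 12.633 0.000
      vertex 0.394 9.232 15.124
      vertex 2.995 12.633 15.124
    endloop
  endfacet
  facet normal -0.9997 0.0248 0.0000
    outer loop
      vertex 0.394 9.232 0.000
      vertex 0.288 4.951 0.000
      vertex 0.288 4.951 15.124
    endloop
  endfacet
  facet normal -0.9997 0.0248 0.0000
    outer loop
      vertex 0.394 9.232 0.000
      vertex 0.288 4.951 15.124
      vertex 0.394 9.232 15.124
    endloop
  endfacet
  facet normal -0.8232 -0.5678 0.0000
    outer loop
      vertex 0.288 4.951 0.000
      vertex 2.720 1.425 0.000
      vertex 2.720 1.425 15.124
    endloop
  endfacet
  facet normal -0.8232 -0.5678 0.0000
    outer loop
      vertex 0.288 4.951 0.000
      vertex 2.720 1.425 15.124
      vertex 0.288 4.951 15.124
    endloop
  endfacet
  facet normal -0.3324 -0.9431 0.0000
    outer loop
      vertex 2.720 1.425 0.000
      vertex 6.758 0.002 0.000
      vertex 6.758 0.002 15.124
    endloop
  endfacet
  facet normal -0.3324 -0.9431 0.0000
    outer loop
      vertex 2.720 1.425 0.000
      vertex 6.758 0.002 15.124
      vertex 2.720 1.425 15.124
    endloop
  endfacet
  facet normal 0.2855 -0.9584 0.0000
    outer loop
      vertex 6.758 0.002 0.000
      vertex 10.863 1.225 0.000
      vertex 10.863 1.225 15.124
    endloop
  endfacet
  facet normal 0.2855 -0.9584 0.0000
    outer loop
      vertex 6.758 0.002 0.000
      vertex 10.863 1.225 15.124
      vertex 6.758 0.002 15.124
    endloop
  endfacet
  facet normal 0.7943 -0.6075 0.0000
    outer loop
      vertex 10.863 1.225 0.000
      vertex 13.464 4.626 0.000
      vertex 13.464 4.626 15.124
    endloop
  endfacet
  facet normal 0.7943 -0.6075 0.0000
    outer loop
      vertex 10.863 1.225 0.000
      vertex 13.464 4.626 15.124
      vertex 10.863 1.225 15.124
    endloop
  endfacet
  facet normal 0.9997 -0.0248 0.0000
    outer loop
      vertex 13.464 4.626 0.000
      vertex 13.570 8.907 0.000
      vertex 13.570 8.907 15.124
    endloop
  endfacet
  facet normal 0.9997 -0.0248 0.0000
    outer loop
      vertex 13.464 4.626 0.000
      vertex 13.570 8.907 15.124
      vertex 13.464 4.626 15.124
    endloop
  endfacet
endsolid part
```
; perimeter-only toolpath
G21 ; units = mm
G90 ; absolute positioning
G28 ; home
; layer 1
G0 Z3.025
G0 X13.570 Y8.907
G1 X11.138 Y12.433
G1 X7.100 Y13.856
G1 X2.995 Y12.633
G1 X0.394 Y9.232
G1 X0.288 Y4.951
G1 X2.720 Y1.425
G1 X6.758 Y0.002
G1 X10.863 Y1.225
G1 X13.464 Y4.626
G1 X13.570 Y8.907
; layer 2
G0 Z6.050
G0 X13.570 Y8.907
G1 X11.138 Y12.433
G1 X7.100 Y13.856
G1 X2.995 Y12.633
G1 X0.394 Y9.232
G1 X0.288 Y4.951
G1 X2.720 Y1.425
G1 X6.758 Y0.002
G1 X10.863 Y1.225
G1 X13.464 Y4.626
G1 X13.570 Y8.907
; layer 3
G0 Z9.074
G0 X13.570 Y8.907
G1 X11.138 Y12.433
G1 X7.100 Y13.856
G1 X2.995 Y12.633
G1 X0.394 Y9.232
G1 X0.288 Y4.951
G1 X2.720 Y1.425
G1 X6.758 Y0.002
G1 X10.863 Y1.225
G1 X13.464 Y4.626
G1 X13.570 Y8.907
; layer 4
G0 Z12.099
G0 X13.570 Y8.907
G1 X11.138 Y12.433
G1 X7.100 Y13.856
G1 X2.995 Y12.633
G1 X0.394 Y9.232
G1 X0.288 Y4.951
G1 X2.720 Y1.425
G1 X6.758 Y0.002
G1 X10.863 Y1.225
G1 X13.464 Y4.626
G1 X13.570 Y8.907
; layer 5
G0 Z15.124
G0 X13.570 Y8.907
G1 X11.138 Y12.433
G1 X7.100 Y13.856
G1 X2.995 Y12.633
G1 X0.394 Y9.232
G1 X0.288 Y4.951
G1 X2.720 Y1.425
G1 X6.758 Y0.002
G1 X10.863 Y1.225
G1 X13.464 Y4.626
G1 X13.570 Y8.907
M2 ; end

The solid is a regular 10-sided prism (a cylinder approximated with 10 flat sides), circumscribed radius ≈ 6.93 mm, height ≈ 15.1 mm. Slicing at Δz = 3.025 mm — 5 equal slices spanning the solid's height, so layer i sits at z = i·h/5 — gives 5 non-empty perimeters. Each is a 10-segment closed polygon; G0 lifts to the layer z and rapids to the start vertex, then G1 traces the edges.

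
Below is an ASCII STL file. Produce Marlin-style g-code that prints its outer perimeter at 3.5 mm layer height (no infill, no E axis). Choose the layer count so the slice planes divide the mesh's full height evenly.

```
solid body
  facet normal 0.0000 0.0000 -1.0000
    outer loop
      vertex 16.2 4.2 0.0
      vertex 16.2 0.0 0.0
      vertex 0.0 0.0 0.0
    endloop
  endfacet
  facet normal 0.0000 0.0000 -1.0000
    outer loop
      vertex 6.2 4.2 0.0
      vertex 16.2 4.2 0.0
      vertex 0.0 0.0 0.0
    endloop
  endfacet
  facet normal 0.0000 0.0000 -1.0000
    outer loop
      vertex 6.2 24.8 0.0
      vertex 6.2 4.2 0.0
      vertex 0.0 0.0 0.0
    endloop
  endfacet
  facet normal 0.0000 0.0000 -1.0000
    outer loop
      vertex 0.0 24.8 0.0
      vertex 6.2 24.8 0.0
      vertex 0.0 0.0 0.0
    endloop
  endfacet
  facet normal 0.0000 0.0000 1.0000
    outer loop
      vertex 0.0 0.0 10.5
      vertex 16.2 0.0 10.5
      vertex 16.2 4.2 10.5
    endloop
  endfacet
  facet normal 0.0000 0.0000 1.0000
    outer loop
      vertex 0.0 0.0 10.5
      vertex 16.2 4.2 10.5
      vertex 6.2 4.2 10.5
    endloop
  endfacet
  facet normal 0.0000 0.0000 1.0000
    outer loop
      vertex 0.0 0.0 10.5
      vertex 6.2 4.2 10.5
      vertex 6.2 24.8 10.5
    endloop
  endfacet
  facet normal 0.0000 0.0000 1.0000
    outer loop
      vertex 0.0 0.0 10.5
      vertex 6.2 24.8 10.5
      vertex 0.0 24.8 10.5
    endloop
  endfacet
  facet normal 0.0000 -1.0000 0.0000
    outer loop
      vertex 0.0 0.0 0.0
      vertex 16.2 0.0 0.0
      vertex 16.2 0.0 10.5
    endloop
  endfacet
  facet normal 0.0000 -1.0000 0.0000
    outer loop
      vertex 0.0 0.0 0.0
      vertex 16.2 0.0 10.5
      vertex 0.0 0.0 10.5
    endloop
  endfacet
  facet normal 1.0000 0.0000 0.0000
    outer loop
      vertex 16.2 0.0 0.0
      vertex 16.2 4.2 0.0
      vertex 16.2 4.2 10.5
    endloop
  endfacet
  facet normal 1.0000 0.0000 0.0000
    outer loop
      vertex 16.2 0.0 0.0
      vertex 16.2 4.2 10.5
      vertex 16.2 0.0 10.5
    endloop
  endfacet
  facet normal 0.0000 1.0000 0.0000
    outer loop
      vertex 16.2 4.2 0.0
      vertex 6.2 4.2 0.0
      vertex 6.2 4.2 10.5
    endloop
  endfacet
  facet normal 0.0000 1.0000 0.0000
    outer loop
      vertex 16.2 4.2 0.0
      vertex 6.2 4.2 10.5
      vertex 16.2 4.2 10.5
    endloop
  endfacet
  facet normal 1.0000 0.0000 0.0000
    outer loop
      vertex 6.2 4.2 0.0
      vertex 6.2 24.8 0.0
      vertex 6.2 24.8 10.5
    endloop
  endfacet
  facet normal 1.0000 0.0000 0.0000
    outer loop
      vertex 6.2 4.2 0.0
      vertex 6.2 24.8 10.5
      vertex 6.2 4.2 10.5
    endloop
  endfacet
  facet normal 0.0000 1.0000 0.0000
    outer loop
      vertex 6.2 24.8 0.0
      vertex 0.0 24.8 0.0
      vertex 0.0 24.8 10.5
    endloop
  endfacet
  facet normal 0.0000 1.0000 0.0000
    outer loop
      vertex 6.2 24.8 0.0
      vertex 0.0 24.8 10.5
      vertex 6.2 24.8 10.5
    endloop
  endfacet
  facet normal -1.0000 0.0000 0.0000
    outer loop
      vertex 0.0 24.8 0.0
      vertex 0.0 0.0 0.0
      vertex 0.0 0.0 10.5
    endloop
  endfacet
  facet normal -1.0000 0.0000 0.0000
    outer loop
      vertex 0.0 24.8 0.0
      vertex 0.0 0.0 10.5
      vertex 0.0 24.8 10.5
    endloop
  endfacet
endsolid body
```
; perimeter-only toolpath
G21 ; units = mm
G90 ; absolute positioning
G28 ; home
; layer 1
G0 Z3.5
G0 X0.0 Y0.0
G1 X16.2 Y0.0
G1 X16.2 Y4.2
G1 X6.2 Y4.2
G1 X6.2 Y24.8
G1 X0.0 Y24.8
G1 X0.0 Y0.0
; layer 2
G0 Z7.0
G0 X0.0 Y0.0
G1 X16.2 Y0.0
G1 X16.2 Y4.2
G1 X6.2 Y4.2
G1 X6.2 Y24.8
G1 X0.0 Y24.8
G1 X0.0 Y0.0
; layer 3
G0 Z10.5
G0 X0.0 Y0.0
G1 X16.2 Y0.0
G1 X16.2 Y4.2
G1 X6.2 Y4.2
G1 X6.2 Y24.8
G1 X0.0 Y24.8
G1 X0.0 Y0.0
M2 ; end

The solid is an L-shaped prism: outer 16.2 × 24.8 mm, arm thicknesses ≈ 4.2 mm (horizontal) and 6.2 mm (vertical), extruded 10.5 mm in z. Slicing at Δz = 3.5 mm — 3 equal slices spanning the solid's height, so layer i sits at z = i·h/3 — gives 3 non-empty perimeters. Each is a 6-segment closed polygon; G0 lifts to the layer z and rapids to the start vertex, then G1 traces the edges.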